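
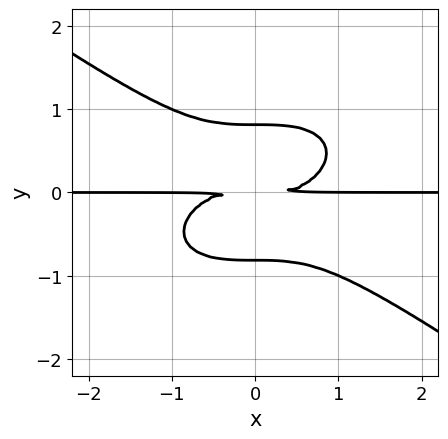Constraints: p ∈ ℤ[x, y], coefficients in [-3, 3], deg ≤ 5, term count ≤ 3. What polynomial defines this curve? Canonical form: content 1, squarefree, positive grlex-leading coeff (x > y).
1. Degree: no degree-3 curve has this shape, so deg p = 4.
2. Checking where it meets the axes: every point of the x-axis in the box is on the curve.
3. Putting this together gives p.

x^3*y + 3*y^4 - 2*y^2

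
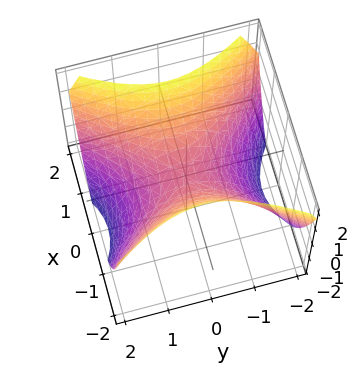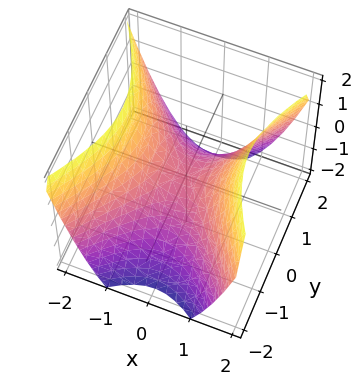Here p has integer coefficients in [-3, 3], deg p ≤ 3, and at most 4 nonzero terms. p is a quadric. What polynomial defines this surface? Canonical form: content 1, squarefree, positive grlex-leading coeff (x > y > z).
(a) The degree is 2 — a saddle surface; a quadric.
(b) Symmetries: mirror symmetry y ↦ −y ⇒ only even powers of y; mirror symmetry x ↦ −x ⇒ only even powers of x.
(c) From the axis intercepts and sections: it crosses the y-axis at the gridline y = 0; it meets the z-axis at z = 0 (among the integer gridlines); one x-axis crossing is at x = 0.
(d) Together with the visible shape, these determine p as stated.

3*x^2 - 2*y^2 - 3*z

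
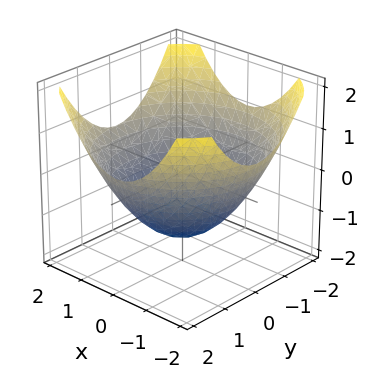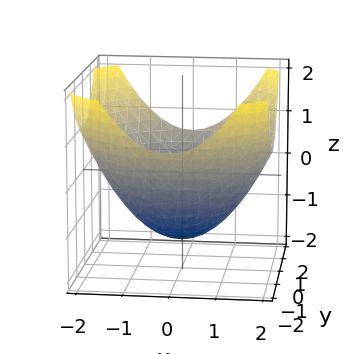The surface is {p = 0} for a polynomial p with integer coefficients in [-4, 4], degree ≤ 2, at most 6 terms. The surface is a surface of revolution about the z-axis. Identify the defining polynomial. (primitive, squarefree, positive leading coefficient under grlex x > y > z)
x^2 + y^2 - 2*z - 3

First, the degree is 2 — the shape is more complex than any degree-1 surface.
Then, symmetry: the surface is invariant under rotation about z: p = q(x² + y², z).
Next, observable constraints: a circular section at z = -1 has radius exactly 1.
Finally, putting this together gives p.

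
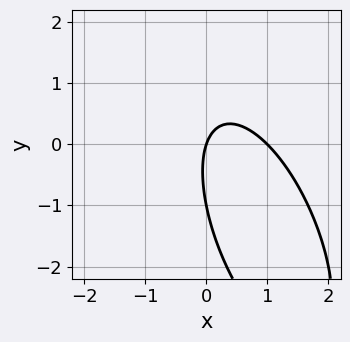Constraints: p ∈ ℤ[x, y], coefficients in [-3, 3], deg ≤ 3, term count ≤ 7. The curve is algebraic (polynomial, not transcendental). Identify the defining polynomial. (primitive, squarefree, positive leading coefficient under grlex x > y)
3*x^2 + 2*x*y + y^2 - 3*x + y

The degree is 2 — the shape is more complex than any degree-1 curve.
Reading off the gridlines: among the integer gridlines, it crosses the y-axis at y ∈ {-1, 0}; among the integer gridlines, it crosses the x-axis at x ∈ {0, 1}.
Putting this together gives p.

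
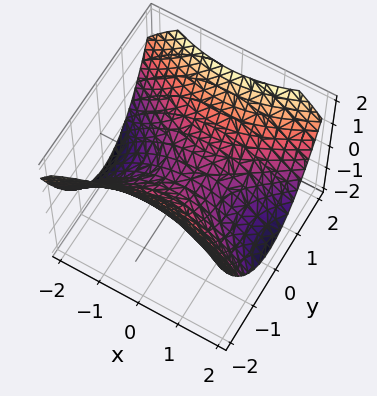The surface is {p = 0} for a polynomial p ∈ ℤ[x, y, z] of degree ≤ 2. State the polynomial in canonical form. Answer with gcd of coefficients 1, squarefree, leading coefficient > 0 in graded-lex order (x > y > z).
deg p = 2. A saddle surface; a quadric.
Symmetries: it's symmetric under x → −x, forcing even powers of x; the y ↦ −y reflection is a symmetry, so y appears only in even powers.
Checking where it meets the axes: it meets the z-axis at z = 0 (among the integer gridlines); one y-axis crossing is at y = 0.
The integer polynomial consistent with all of this is the stated p.

x^2 - 2*y^2 + 3*z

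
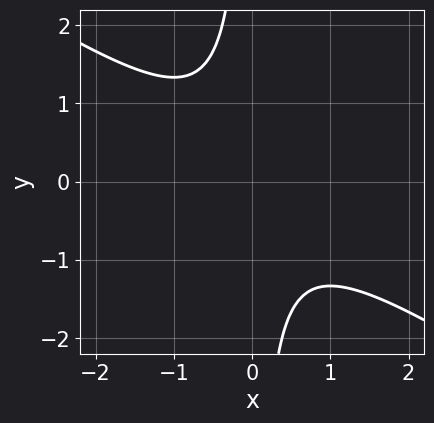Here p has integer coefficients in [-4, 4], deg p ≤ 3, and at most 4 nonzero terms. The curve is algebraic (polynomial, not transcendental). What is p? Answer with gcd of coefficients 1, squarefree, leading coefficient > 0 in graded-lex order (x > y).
2*x^2 + 3*x*y + 2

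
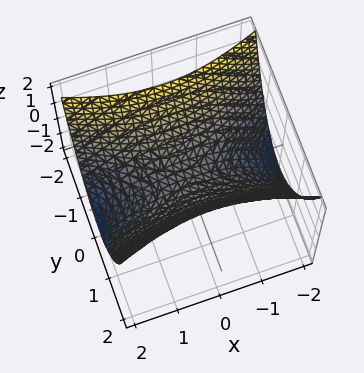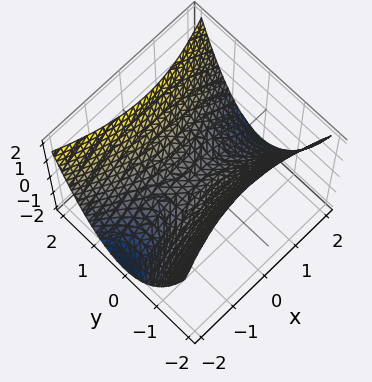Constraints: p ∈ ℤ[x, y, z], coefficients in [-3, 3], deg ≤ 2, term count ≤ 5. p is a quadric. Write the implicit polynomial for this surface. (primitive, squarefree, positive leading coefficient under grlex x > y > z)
Degree: a saddle surface; a quadric, so deg p = 2.
Symmetries: it's symmetric under y → −y, forcing even powers of y; the x ↦ −x reflection is a symmetry, so x appears only in even powers.
From the axis intercepts and sections: one y-axis crossing is at y = 0; it crosses the z-axis at the gridline z = 0.
Together with the visible shape, these determine p as stated.

x^2 - 3*y^2 + 3*z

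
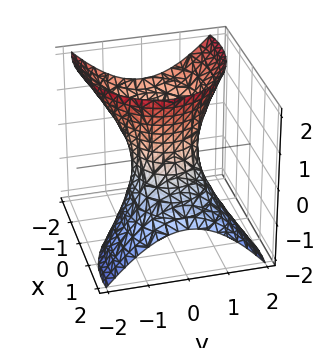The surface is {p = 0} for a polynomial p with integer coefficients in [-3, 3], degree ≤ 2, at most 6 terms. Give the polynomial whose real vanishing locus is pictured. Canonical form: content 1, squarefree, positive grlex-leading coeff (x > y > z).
First, degree: no degree-1 surface has this shape, so deg p = 2.
Next, from the axis intercepts and sections: the surface avoids every integer z-axis point in the box; among the integer gridlines, it crosses the x-axis at x ∈ {-1, 1}.
Finally, these observations pin down the coefficients.

2*x^2 + 3*x*z + 3*y^2 - z^2 - 2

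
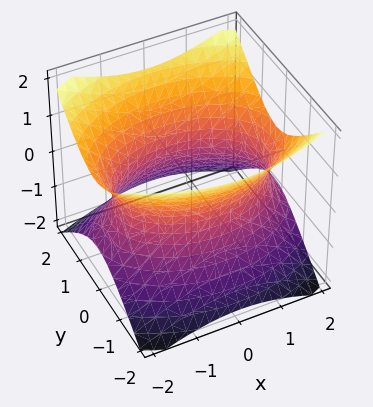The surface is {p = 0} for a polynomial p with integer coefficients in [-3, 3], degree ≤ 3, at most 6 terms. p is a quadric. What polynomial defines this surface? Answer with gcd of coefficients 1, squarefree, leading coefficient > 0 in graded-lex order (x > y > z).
x^2 + 2*y^2 - 2*z^2 - 3

(a) deg p = 2.
(b) Symmetries: it's symmetric under y → −y, forcing even powers of y; the x ↦ −x reflection is a symmetry, so x appears only in even powers; the z ↦ −z reflection is a symmetry, so z appears only in even powers.
(c) Observable constraints: it misses every integer gridline on the z-axis.
(d) Fitting integer coefficients to these (and the overall shape) gives p.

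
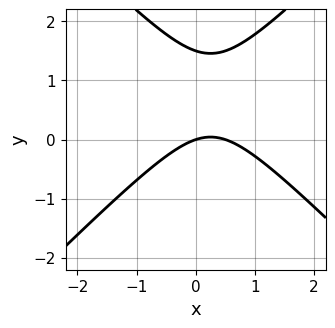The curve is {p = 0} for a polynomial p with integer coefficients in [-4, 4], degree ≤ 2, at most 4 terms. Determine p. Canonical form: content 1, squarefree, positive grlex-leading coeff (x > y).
2*x^2 - 2*y^2 - x + 3*y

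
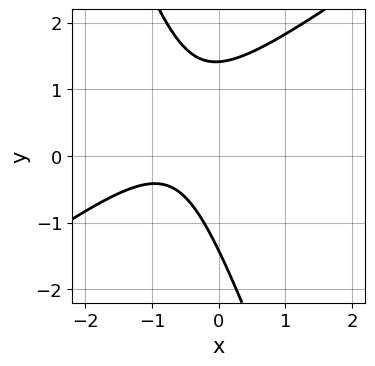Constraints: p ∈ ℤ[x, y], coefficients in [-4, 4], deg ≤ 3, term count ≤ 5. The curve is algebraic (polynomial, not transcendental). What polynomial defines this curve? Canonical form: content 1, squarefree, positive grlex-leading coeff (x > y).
(a) The degree is 2 — no degree-1 curve has this shape.
(b) Observable constraints: it misses every integer gridline on the x-axis.
(c) Putting this together gives p.

2*x^2 - 2*x*y - y^2 + 3*x + 2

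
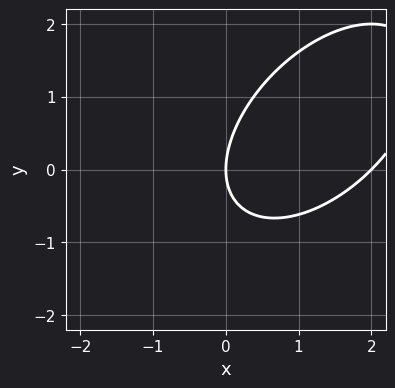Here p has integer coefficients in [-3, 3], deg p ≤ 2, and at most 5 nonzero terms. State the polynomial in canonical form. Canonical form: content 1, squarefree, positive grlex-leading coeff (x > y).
x^2 - x*y + y^2 - 2*x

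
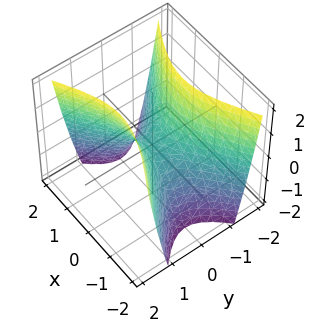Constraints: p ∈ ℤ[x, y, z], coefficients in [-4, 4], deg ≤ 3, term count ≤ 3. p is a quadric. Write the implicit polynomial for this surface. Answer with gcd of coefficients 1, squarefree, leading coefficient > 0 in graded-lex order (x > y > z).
deg p = 2. A saddle surface; a quadric.
Symmetries: the y ↦ −y reflection is a symmetry, so y appears only in even powers; the x ↦ −x reflection is a symmetry, so x appears only in even powers.
From the visible intercepts: it crosses the x-axis at the gridline x = 0; one y-axis crossing is at y = 0; it meets the z-axis at z = 0 (among the integer gridlines).
Together with the visible shape, these determine p as stated.

x^2 - 2*y^2 + z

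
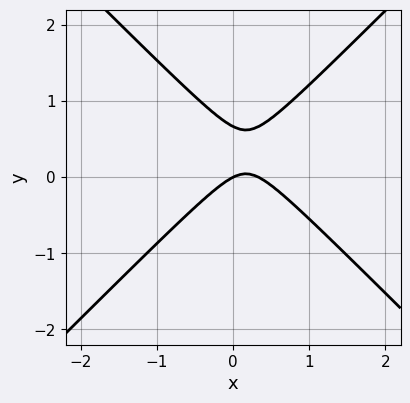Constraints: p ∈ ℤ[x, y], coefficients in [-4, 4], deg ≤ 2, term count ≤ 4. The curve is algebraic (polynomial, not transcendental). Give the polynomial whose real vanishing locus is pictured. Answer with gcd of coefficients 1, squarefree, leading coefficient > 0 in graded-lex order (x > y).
3*x^2 - 3*y^2 - x + 2*y

First, degree: the shape is more complex than any degree-1 curve, so deg p = 2.
Then, against the integer gridlines: it meets the y-axis at y = 0 (among the integer gridlines); it crosses the x-axis at the gridline x = 0.
Finally, solving for integer coefficients yields p as stated.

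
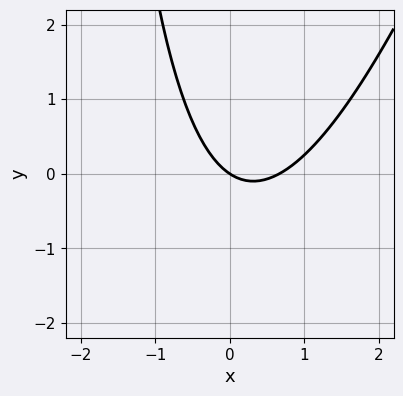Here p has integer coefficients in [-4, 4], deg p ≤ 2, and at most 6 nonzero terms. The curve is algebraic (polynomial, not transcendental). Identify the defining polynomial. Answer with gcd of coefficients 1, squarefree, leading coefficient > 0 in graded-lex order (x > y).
First, deg p = 2. The shape is more complex than any degree-1 curve.
Next, checking where it meets the axes: it crosses the y-axis at the gridline y = 0; one x-axis crossing is at x = 0.
Finally, matching integer coefficients to the picture gives p.

3*x^2 - x*y - 2*x - 3*y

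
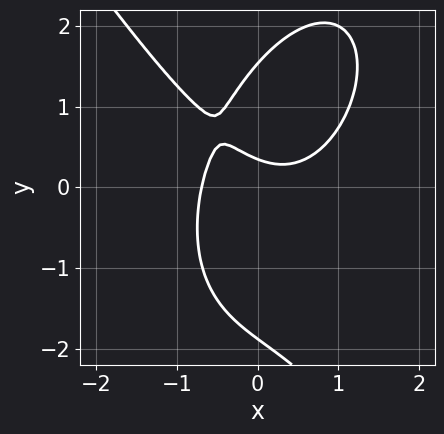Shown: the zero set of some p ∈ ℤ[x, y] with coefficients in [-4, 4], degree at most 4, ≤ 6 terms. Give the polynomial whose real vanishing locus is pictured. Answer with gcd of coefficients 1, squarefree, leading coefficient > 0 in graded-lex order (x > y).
(a) deg p = 3.
(b) The integer polynomial consistent with all of this is the stated p.

3*x^3 + y^3 - 3*x*y - 3*y + 1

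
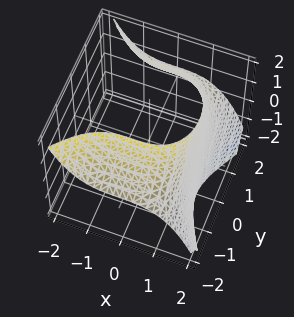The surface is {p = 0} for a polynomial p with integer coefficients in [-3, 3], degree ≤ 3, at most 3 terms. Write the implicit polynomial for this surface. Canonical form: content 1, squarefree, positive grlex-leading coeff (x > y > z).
deg p = 3.
Reading off the gridlines: the surface avoids every integer y-axis point in the box; the surface avoids every integer z-axis point in the box.
Assembling these constraints gives the stated polynomial.

x^3 + y^2*z - 3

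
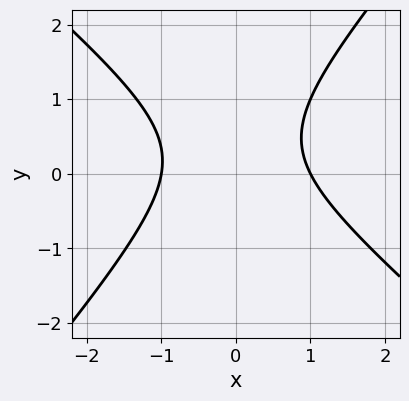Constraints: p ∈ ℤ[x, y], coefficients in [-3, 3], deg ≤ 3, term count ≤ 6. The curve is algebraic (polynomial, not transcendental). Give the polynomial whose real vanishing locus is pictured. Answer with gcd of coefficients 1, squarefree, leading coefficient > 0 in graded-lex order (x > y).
3*x^2 + x*y - 3*y^2 + 2*y - 3

1. deg p = 2. No degree-1 curve has this shape.
2. Observable constraints: among the integer gridlines, it crosses the x-axis at x ∈ {-1, 1}; it misses every integer gridline on the y-axis.
3. The integer polynomial consistent with all of this is the stated p.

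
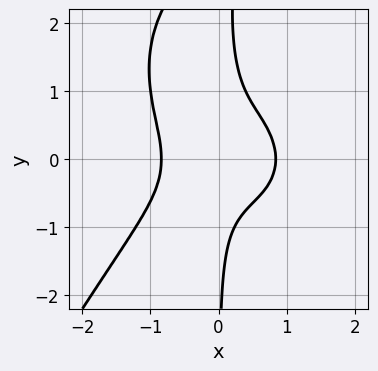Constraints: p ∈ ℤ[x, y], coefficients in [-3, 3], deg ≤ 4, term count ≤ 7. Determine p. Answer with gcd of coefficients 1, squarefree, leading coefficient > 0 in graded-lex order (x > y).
2*x^4 + x^2*y^2 - x*y^3 + 3*x*y^2 - 1

(a) Degree: the shape is more complex than any degree-3 curve, so deg p = 4.
(b) Against the integer gridlines: it misses every integer gridline on the y-axis.
(c) Assembling these constraints gives the stated polynomial.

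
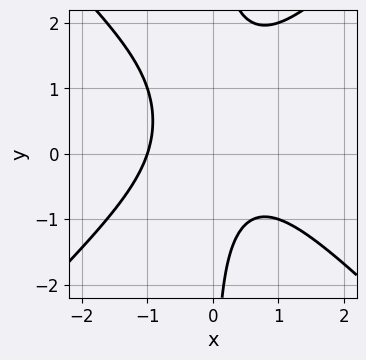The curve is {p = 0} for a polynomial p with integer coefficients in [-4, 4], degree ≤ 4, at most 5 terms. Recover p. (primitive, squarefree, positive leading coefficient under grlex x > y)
x^3 - x*y^2 + x*y + 1

1. deg p = 3.
2. Against the integer gridlines: no y-intercept at any integer in the box; it crosses the x-axis at the gridline x = -1.
3. Solving for integer coefficients yields p as stated.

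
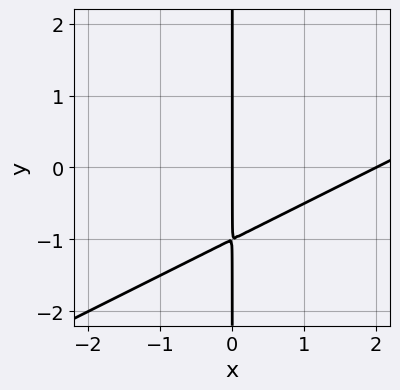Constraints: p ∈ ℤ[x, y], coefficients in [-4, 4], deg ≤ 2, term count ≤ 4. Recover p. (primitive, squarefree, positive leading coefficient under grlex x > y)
x^2 - 2*x*y - 2*x

(a) The degree is 2 — the shape is more complex than any degree-1 curve.
(b) Checking where it meets the axes: the visible y-axis segment lies entirely on the curve; the x-axis gridline crossings are at x ∈ {0, 2}.
(c) Solving for integer coefficients yields p as stated.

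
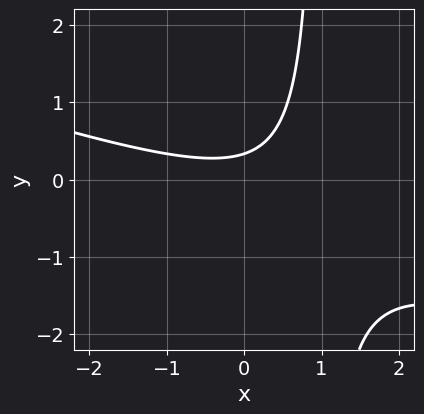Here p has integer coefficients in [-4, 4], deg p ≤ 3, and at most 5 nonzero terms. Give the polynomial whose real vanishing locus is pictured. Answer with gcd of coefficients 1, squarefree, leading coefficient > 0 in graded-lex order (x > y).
x^2 + 3*x*y - 3*y + 1

(a) The degree is 2 — the shape is more complex than any degree-1 curve.
(b) Against the integer gridlines: the curve avoids every integer x-axis point in the box.
(c) Matching integer coefficients to the picture gives p.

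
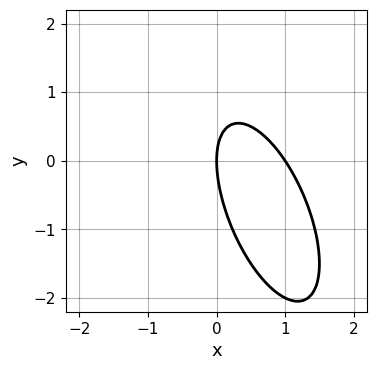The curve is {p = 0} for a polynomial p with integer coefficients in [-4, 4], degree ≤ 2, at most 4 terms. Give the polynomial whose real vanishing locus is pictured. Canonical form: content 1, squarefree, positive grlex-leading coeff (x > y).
3*x^2 + 2*x*y + y^2 - 3*x

deg p = 2. No degree-1 curve has this shape.
Observable constraints: it meets the y-axis at y = 0 (among the integer gridlines); the x-axis gridline crossings are at x ∈ {0, 1}.
These observations pin down the coefficients.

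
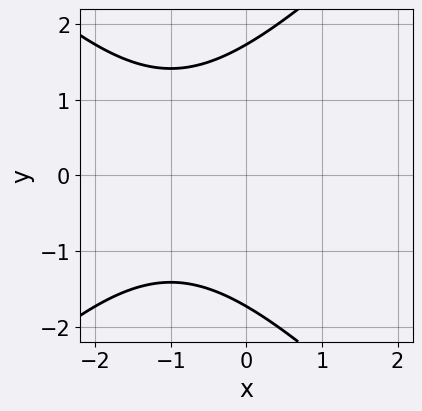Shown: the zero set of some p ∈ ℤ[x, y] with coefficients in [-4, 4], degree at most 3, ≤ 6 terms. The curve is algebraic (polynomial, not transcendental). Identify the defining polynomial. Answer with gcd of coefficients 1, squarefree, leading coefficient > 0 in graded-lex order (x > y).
x^2 - y^2 + 2*x + 3

First, degree: no degree-1 curve has this shape, so deg p = 2.
Next, symmetries: mirror symmetry y ↦ −y ⇒ only even powers of y.
Next, against the integer gridlines: the curve avoids every integer x-axis point in the box.
Finally, solving for integer coefficients yields p as stated.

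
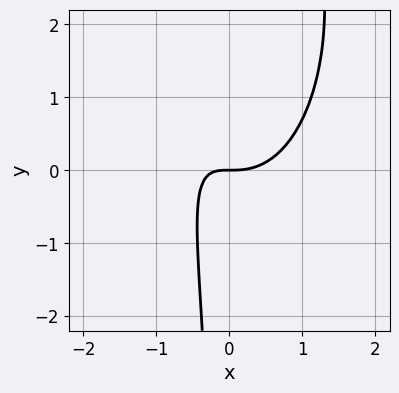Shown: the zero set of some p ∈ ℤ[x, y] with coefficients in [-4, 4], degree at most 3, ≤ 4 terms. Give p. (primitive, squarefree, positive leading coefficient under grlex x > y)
First, the degree is 3 — a generic line meets the curve in up to 3 points.
Next, against the integer gridlines: it meets the y-axis at y = 0 (among the integer gridlines); it meets the x-axis at x = 0 (among the integer gridlines).
Finally, solving for integer coefficients yields p as stated.

3*x^3 + x*y^2 - 3*x*y - 2*y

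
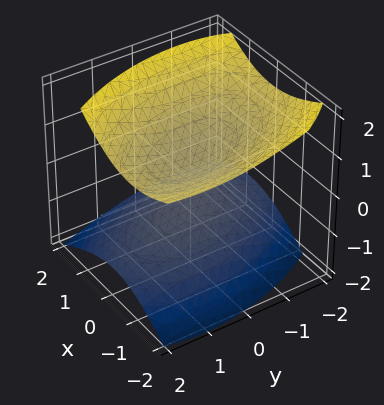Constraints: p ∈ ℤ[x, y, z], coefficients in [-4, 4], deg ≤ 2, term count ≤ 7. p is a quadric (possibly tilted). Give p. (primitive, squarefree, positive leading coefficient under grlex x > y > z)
1. There are 2 components. They look like related sheets of one shape, so recover p as a whole.
2. The degree is 2 — no degree-1 surface has this shape.
3. From the visible intercepts: it misses every integer gridline on the y-axis; it misses every integer gridline on the x-axis.
4. Putting this together gives p.

2*x^2 + x*y + x*z + y^2 - 3*z^2 + 2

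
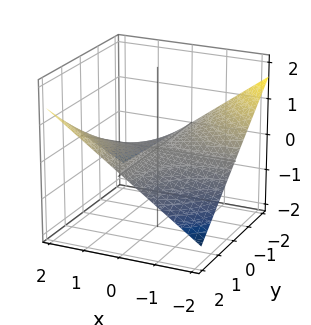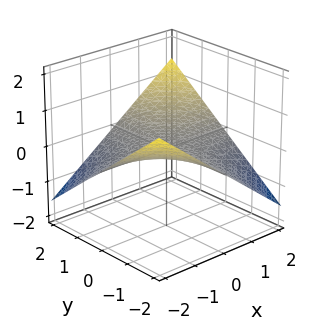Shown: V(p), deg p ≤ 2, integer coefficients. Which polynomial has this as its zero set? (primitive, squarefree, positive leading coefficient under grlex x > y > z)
x*y - 3*z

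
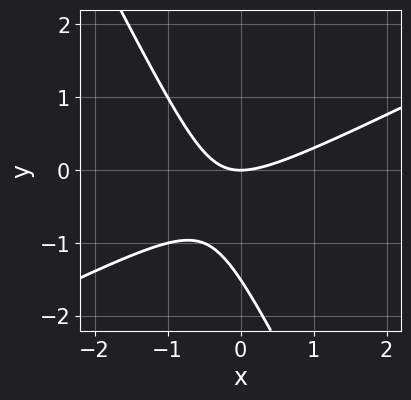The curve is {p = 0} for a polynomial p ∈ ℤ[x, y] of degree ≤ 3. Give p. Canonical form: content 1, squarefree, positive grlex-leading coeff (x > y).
2*x^2 - 3*x*y - 2*y^2 - 3*y

The degree is 2 — no degree-1 curve has this shape.
Observable constraints: one x-axis crossing is at x = 0; it meets the y-axis at y = 0 (among the integer gridlines).
The integer polynomial consistent with all of this is the stated p.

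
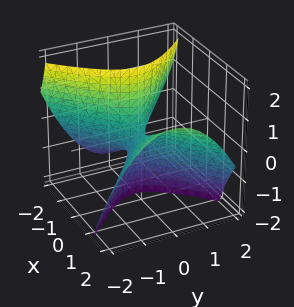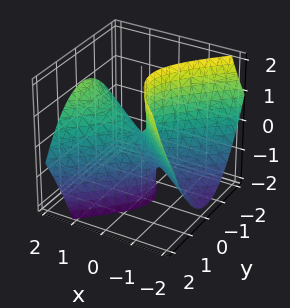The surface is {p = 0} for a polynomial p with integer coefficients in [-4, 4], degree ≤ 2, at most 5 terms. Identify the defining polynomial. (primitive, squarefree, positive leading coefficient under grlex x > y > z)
First, degree: no degree-1 surface has this shape, so deg p = 2.
Next, from the visible intercepts: one x-axis crossing is at x = 0; it crosses the z-axis at the gridline z = 0.
Finally, assembling these constraints gives the stated polynomial.

2*x^2 - 3*x*z - 3*y^2 - z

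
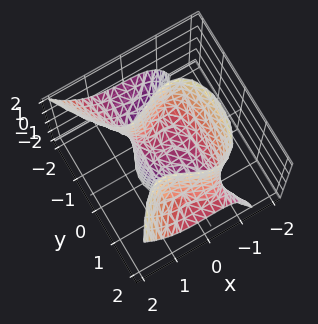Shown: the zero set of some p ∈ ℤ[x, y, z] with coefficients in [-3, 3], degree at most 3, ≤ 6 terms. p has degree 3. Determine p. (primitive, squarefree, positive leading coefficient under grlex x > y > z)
1. deg p = 3. The shape is more complex than any degree-2 surface.
2. Reading off the gridlines: one y-axis crossing is at y = 0; it meets the x-axis at x = 0 (among the integer gridlines); it crosses the z-axis at the gridline z = 0.
3. Fitting integer coefficients to these (and the overall shape) gives p.

3*x^3 - 2*y^2*z - 2*x*z + y + 2*z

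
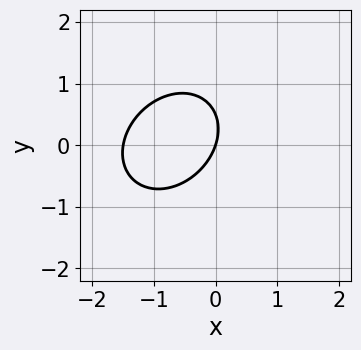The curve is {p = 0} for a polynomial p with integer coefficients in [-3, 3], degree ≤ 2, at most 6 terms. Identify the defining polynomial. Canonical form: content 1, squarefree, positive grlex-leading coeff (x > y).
2*x^2 - x*y + 2*y^2 + 3*x - y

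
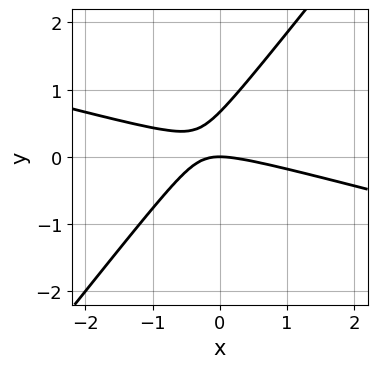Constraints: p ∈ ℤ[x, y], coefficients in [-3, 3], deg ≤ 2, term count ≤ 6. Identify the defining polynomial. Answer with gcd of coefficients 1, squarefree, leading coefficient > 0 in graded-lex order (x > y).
Degree: no degree-1 curve has this shape, so deg p = 2.
Observable constraints: it meets the y-axis at y = 0 (among the integer gridlines); one x-axis crossing is at x = 0.
These observations pin down the coefficients.

x^2 + 3*x*y - 3*y^2 + 2*y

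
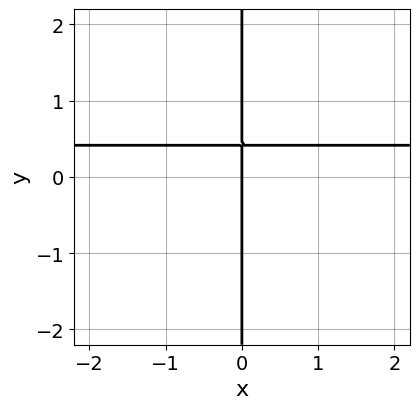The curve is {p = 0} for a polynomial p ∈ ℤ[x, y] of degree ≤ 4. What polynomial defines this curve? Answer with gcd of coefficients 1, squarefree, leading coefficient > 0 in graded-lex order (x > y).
x*y^2 + 2*x*y - x

deg p = 3.
Observable constraints: every point of the y-axis in the box is on the curve; one x-axis crossing is at x = 0.
These observations pin down the coefficients.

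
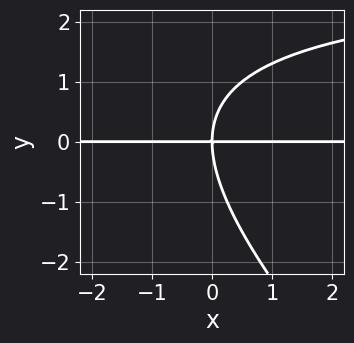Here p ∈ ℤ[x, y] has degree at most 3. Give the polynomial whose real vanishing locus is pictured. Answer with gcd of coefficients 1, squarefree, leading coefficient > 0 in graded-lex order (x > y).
x*y^2 + y^3 - 3*x*y

First, deg p = 3.
Then, observable constraints: it meets the y-axis at y = 0 (among the integer gridlines); every point of the x-axis in the box is on the curve.
Finally, the integer polynomial consistent with all of this is the stated p.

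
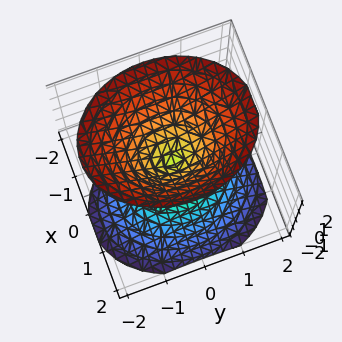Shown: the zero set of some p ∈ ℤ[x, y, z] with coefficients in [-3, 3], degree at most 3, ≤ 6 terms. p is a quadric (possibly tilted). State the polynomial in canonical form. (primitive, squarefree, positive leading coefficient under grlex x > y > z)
First, I count 2 distinct pieces. They look like related sheets of one shape, so recover p as a whole.
Then, deg p = 2. The shape is more complex than any degree-1 surface.
Then, checking where it meets the axes: it crosses the y-axis at the gridline y = 0; one x-axis crossing is at x = 0; it meets the z-axis at z = 0 (among the integer gridlines).
Finally, assembling these constraints gives the stated polynomial.

3*x^2 + x*z + 2*y^2 - 2*z^2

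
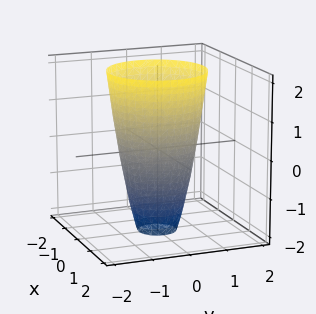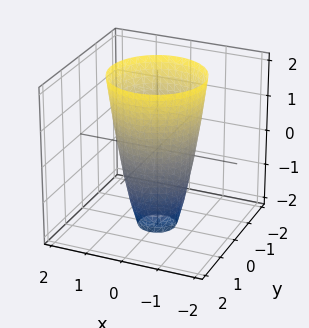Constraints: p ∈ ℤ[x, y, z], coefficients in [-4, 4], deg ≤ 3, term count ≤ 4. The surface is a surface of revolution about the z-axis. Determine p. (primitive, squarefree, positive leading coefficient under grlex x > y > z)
3*x^2 + 3*y^2 - z - 3

deg p = 2. No degree-1 surface has this shape.
Symmetry: the z-axis is an axis of rotation, so x and y enter only as x² + y².
From the axis intercepts and sections: among the integer gridlines, it crosses the y-axis at y ∈ {-1, 1}; a circular section at z = 1 has radius between 1 and 2; among the integer gridlines, it crosses the x-axis at x ∈ {-1, 1}; it misses every integer gridline on the z-axis.
Solving for integer coefficients yields p as stated.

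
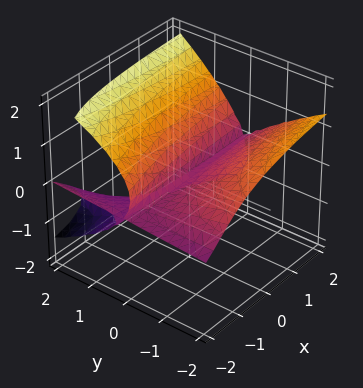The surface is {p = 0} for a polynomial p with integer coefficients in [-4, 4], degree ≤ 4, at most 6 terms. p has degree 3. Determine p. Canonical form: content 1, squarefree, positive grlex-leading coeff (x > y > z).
There are 2 components. Treating them together as one polynomial.
The degree is 3 — a generic line meets the surface in up to 3 points.
From the visible intercepts: it crosses the z-axis at the gridline z = 0; the visible x-axis segment lies entirely on the surface.
Matching integer coefficients to the picture gives p.

x*y^2 - x*z^2 - 2*z^3 + 2*y^2 + 3*y*z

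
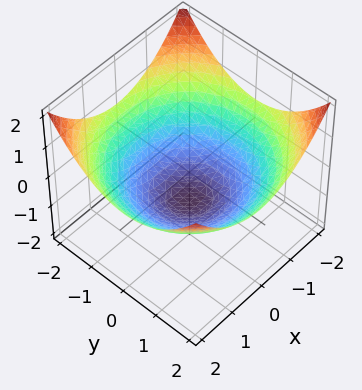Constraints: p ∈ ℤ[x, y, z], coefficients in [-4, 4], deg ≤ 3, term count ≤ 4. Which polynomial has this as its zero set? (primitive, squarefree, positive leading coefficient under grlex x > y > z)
(a) The degree is 2 — a generic line meets the surface in up to 2 points.
(b) Symmetries: every cross-section ⟂ z is a circle, so x, y appear only via x² + y².
(c) From the axis intercepts and sections: it crosses the z-axis at the gridline z = -1; a circular section at z = 0 has radius between 1 and 2.
(d) Matching integer coefficients to the picture gives p.

x^2 + y^2 - 3*z - 3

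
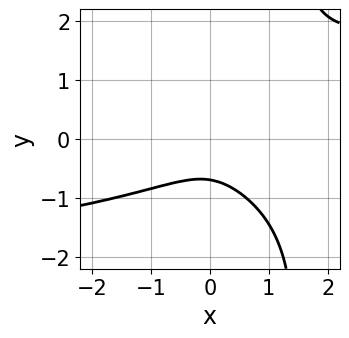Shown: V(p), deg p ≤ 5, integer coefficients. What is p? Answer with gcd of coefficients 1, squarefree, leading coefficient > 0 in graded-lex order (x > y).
Degree: no degree-3 curve has this shape, so deg p = 4.
From the axis intercepts and sections: it misses every integer gridline on the x-axis.
Together with the visible shape, these determine p as stated.

2*x*y^3 - 3*y^3 - 2*x^2 - 1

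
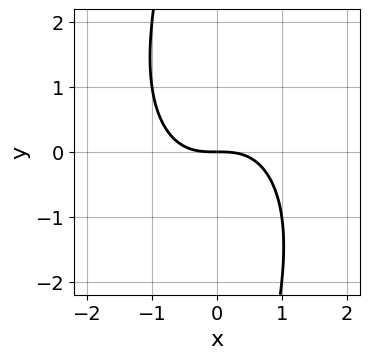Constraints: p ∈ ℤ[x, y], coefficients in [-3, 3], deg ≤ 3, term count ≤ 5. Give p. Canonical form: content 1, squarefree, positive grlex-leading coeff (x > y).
2*x^3 + x*y^2 + 3*y

First, deg p = 3. A generic line meets the curve in up to 3 points.
Then, from the visible intercepts: one x-axis crossing is at x = 0; one y-axis crossing is at y = 0.
Finally, matching integer coefficients to the picture gives p.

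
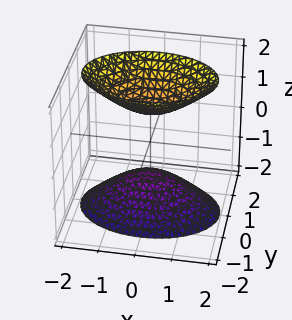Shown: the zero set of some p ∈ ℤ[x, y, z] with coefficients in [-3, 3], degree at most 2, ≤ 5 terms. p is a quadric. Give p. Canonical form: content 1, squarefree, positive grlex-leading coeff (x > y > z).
First, I count 2 distinct pieces. Treating them together as one polynomial.
Next, deg p = 2. Two sheets facing apart; a quadric.
Next, symmetries: it's symmetric under x → −x, forcing even powers of x; it's symmetric under y → −y, forcing even powers of y; the z ↦ −z reflection is a symmetry, so z appears only in even powers.
Then, against the integer gridlines: no y-intercept at any integer in the box; no x-intercept at any integer in the box.
Finally, assembling these constraints gives the stated polynomial. Check: (0, 0, 1) on the z-axis lies on the surface, and p(0, 0, 1) = 0. ✓

x^2 + 2*y^2 - z^2 + 1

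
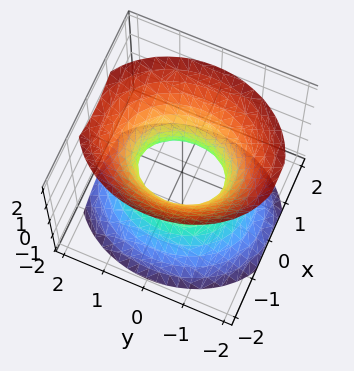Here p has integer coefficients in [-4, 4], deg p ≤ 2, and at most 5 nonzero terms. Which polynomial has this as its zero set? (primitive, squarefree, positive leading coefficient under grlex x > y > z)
3*x^2 + 2*y^2 - 2*z^2 - 2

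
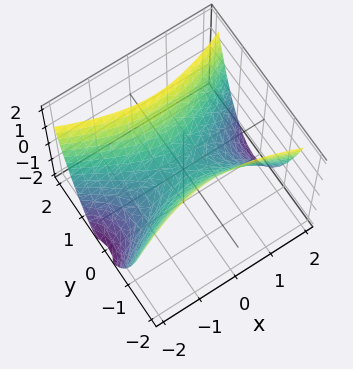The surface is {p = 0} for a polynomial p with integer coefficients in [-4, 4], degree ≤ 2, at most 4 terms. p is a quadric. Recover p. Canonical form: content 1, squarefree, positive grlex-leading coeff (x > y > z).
x^2 - 3*y^2 + 2*z

1. Degree: a saddle surface; a quadric, so deg p = 2.
2. Symmetries: the y ↦ −y reflection is a symmetry, so y appears only in even powers; it's symmetric under x → −x, forcing even powers of x.
3. Against the integer gridlines: one y-axis crossing is at y = 0; it meets the z-axis at z = 0 (among the integer gridlines); one x-axis crossing is at x = 0.
4. Fitting integer coefficients to these (and the overall shape) gives p.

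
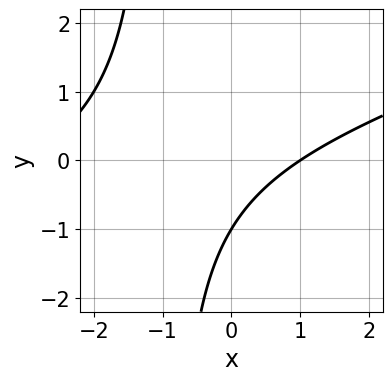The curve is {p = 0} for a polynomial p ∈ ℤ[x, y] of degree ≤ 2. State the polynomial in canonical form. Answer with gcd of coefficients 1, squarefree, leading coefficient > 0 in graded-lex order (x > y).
x^2 - 3*x*y + 2*x - 3*y - 3

Degree: the shape is more complex than any degree-1 curve, so deg p = 2.
Observable constraints: it meets the y-axis at y = -1 (among the integer gridlines); one x-axis crossing is at x = 1.
Matching integer coefficients to the picture gives p.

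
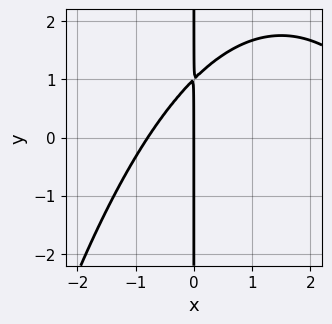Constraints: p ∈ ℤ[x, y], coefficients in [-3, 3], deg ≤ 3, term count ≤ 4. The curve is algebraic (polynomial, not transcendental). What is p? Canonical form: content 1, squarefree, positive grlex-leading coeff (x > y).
x^3 - 3*x^2 + 3*x*y - 3*x

First, degree: no degree-2 curve has this shape, so deg p = 3.
Then, observable constraints: it meets the x-axis at x = 0 (among the integer gridlines); the visible y-axis segment lies entirely on the curve.
Finally, matching integer coefficients to the picture gives p.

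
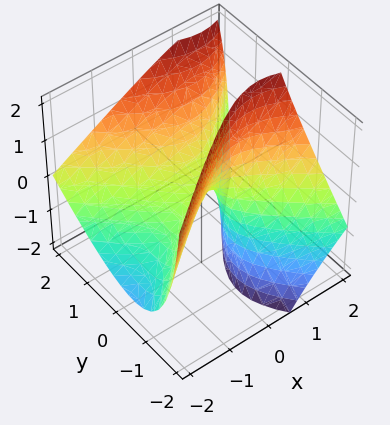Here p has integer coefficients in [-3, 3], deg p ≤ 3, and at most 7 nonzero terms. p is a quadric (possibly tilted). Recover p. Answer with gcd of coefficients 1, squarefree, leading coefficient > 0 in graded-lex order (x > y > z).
Degree: a generic line meets the surface in up to 2 points, so deg p = 2.
From the axis intercepts and sections: it crosses the x-axis at the gridline x = 0; it crosses the y-axis at the gridline y = 0.
Matching integer coefficients to the picture gives p.

2*x^2 - 3*x*z - 3*y^2 + 3*y*z + 2*z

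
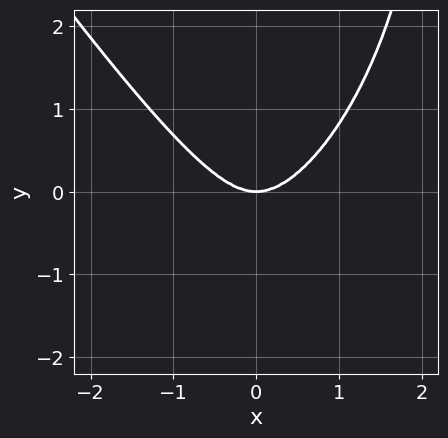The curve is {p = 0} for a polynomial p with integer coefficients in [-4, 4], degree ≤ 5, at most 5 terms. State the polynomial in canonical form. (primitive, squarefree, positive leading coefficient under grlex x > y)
3*x^4 + x*y^3 - 3*x^2*y - 2*y^3

First, deg p = 4. No degree-3 curve has this shape.
Then, from the axis intercepts and sections: it crosses the y-axis at the gridline y = 0; it crosses the x-axis at the gridline x = 0.
Finally, solving for integer coefficients yields p as stated.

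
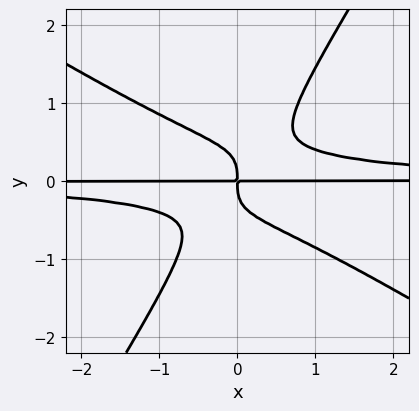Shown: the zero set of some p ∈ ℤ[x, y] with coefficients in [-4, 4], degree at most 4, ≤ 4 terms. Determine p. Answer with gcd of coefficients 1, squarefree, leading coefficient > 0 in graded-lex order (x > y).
2*x^2*y^2 + 2*x*y^3 - 2*y^4 - x*y

First, degree: a generic line meets the curve in up to 4 points, so deg p = 4.
Then, observable constraints: the visible x-axis segment lies entirely on the curve.
Finally, fitting integer coefficients to these (and the overall shape) gives p.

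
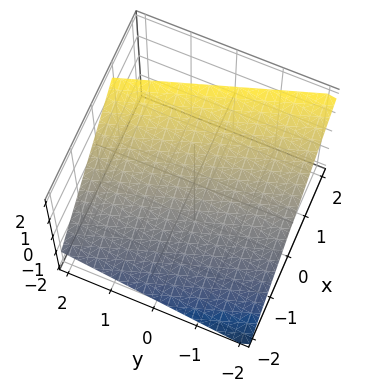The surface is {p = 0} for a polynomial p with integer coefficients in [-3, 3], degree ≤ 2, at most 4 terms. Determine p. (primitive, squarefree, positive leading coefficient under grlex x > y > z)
3*x + y - 3*z + 2

The degree is 1 — the surface is flat (a plane).
Reading off the gridlines: it meets the y-axis at y = -2 (among the integer gridlines).
These observations pin down the coefficients.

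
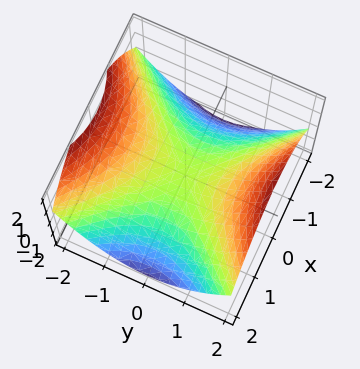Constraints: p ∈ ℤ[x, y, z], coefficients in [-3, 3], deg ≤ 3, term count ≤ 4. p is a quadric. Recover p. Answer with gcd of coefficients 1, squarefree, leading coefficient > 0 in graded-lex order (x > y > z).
x^2 - y^2 + 2*z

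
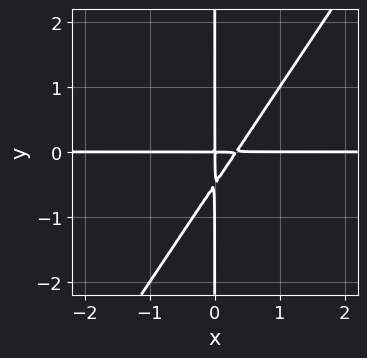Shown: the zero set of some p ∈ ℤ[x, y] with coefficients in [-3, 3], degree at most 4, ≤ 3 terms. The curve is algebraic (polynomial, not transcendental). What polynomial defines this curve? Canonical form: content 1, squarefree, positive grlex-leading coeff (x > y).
deg p = 3.
From the visible intercepts: every point of the x-axis in the box is on the curve; the visible y-axis segment lies entirely on the curve.
Together with the visible shape, these determine p as stated.

3*x^2*y - 2*x*y^2 - x*y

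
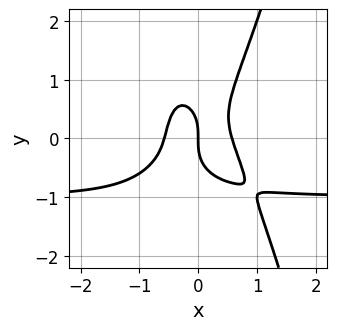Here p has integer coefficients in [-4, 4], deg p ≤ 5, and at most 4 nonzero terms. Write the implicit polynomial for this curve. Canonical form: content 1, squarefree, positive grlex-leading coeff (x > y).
3*x^3*y + 3*x^3 - y^3 - x

(a) The degree is 4 — a generic line meets the curve in up to 4 points.
(b) From the visible intercepts: one y-axis crossing is at y = 0; it meets the x-axis at x = 0 (among the integer gridlines).
(c) The integer polynomial consistent with all of this is the stated p.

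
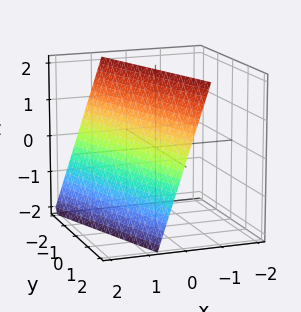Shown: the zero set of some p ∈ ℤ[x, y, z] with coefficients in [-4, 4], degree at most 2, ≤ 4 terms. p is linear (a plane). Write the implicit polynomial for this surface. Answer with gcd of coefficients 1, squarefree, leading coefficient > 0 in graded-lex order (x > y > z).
3*x + y + z - 2

Degree: the surface is flat (a plane), so deg p = 1.
From the axis intercepts and sections: it crosses the y-axis at the gridline y = 2; it crosses the z-axis at the gridline z = 2.
Solving for integer coefficients yields p as stated.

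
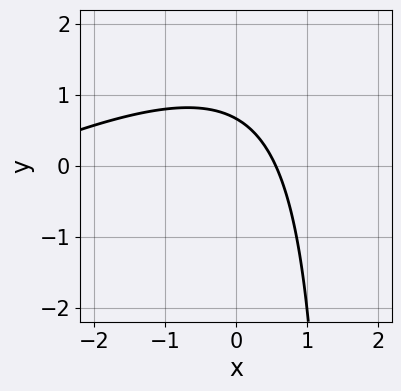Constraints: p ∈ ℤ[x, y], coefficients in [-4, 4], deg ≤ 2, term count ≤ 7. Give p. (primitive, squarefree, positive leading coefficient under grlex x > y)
(a) The degree is 2 — a generic line meets the curve in up to 2 points.
(b) Putting this together gives p.

x^2 - 2*x*y + 3*x + 3*y - 2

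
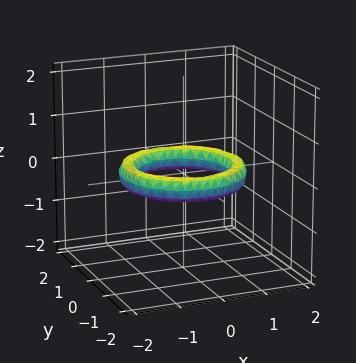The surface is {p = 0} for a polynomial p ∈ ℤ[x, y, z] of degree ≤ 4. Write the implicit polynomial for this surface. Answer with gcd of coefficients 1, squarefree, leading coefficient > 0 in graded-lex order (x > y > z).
x^4 + 2*x^2*y^2 + y^4 - 3*x^2 - 3*y^2 + 3*z^2 + 2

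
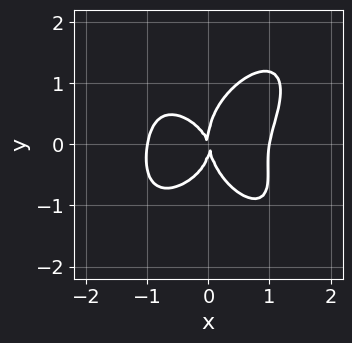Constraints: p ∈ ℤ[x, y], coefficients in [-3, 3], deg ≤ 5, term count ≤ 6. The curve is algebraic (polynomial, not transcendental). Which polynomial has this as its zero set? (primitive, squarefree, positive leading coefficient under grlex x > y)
(a) deg p = 4. The shape is more complex than any degree-3 curve.
(b) From the visible intercepts: it meets the y-axis at y = 0 (among the integer gridlines); among the integer gridlines, it crosses the x-axis at x ∈ {-1, 0, 1}.
(c) The integer polynomial consistent with all of this is the stated p.

3*x^4 + 2*y^4 - 2*x*y^2 - 3*x^2 - x*y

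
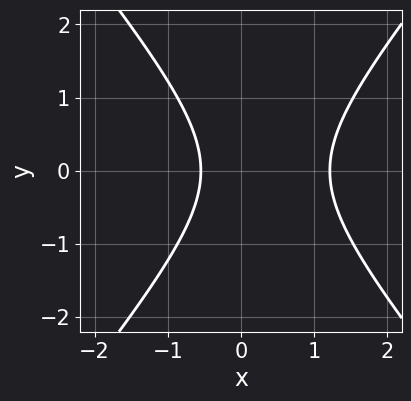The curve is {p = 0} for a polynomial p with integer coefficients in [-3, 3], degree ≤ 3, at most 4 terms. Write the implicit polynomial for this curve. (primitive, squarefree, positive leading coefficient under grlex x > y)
1. The degree is 2 — the shape is more complex than any degree-1 curve.
2. Symmetries: it's symmetric under y → −y, forcing even powers of y.
3. Against the integer gridlines: the curve avoids every integer y-axis point in the box.
4. Fitting integer coefficients to these (and the overall shape) gives p.

3*x^2 - 2*y^2 - 2*x - 2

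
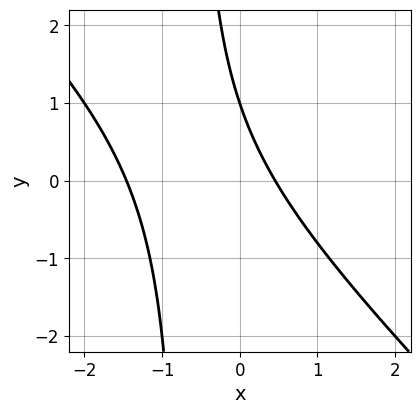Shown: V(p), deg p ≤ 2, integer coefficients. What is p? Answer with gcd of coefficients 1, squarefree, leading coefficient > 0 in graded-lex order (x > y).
First, deg p = 2.
Then, from the axis intercepts and sections: it meets the y-axis at y = 1 (among the integer gridlines).
Finally, assembling these constraints gives the stated polynomial.

3*x^2 + 3*x*y + 3*x + 2*y - 2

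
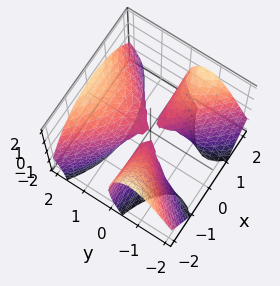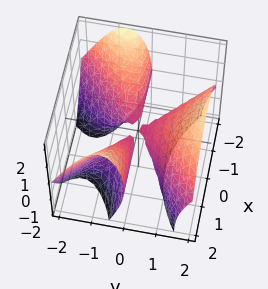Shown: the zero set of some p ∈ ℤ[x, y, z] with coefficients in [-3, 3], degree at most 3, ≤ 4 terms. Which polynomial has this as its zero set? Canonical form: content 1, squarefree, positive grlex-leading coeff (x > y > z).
There are 3 components. They look like related sheets of one shape, so recover p as a whole.
Degree: a generic line meets the surface in up to 3 points, so deg p = 3.
Observable constraints: it meets the z-axis at z = 0 (among the integer gridlines); every point of the x-axis in the box is on the surface.
The integer polynomial consistent with all of this is the stated p.

2*x^2*y - 2*y^3 + 2*y^2*z + z^2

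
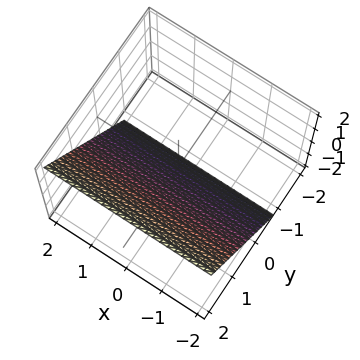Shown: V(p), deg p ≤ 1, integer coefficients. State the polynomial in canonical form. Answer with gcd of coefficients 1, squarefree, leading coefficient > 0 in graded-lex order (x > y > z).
First, the degree is 1 — every cross-section is a straight line — this is a plane.
Then, observable constraints: one z-axis crossing is at z = -1; no x-intercept at any integer in the box.
Finally, together with the visible shape, these determine p as stated.

3*y - 2*z - 2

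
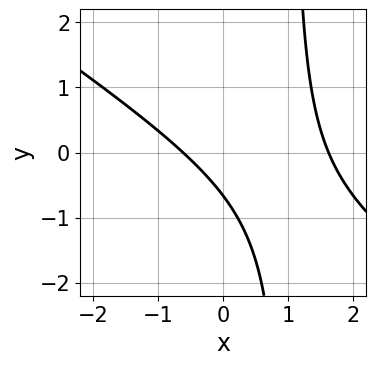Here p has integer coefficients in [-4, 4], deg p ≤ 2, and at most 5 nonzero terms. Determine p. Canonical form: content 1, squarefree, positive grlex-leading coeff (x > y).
The degree is 2 — no degree-1 curve has this shape.
Putting this together gives p.

2*x^2 + 3*x*y - 2*x - 3*y - 2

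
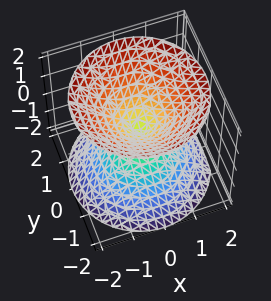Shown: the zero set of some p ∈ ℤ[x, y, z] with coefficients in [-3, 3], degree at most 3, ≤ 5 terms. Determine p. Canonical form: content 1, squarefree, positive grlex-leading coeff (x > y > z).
x^2 + y^2 - z^2

1. There are 2 components.
2. The degree is 2 — a double cone through the origin; a quadric.
3. Symmetry: every cross-section ⟂ z is a circle, so x, y appear only via x² + y²; mirror symmetry z ↦ −z ⇒ only even powers of z.
4. Observable constraints: it crosses the x-axis at the gridline x = 0; a circular section at z = 1 has radius exactly 1; one z-axis crossing is at z = 0; it meets the y-axis at y = 0 (among the integer gridlines).
5. Together with the visible shape, these determine p as stated.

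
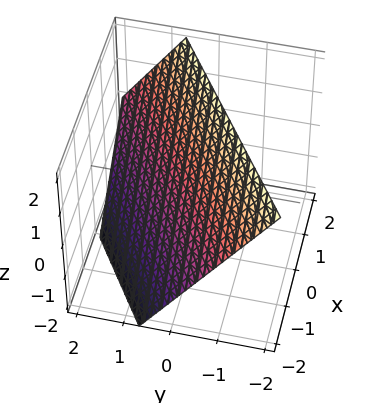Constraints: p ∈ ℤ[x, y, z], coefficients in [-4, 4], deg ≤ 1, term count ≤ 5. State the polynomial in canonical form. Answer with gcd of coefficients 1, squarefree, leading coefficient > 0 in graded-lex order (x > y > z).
1. deg p = 1.
2. Observable constraints: it meets the z-axis at z = 1 (among the integer gridlines); one x-axis crossing is at x = -1.
3. Solving for integer coefficients yields p as stated.

2*x - 3*y - 2*z + 2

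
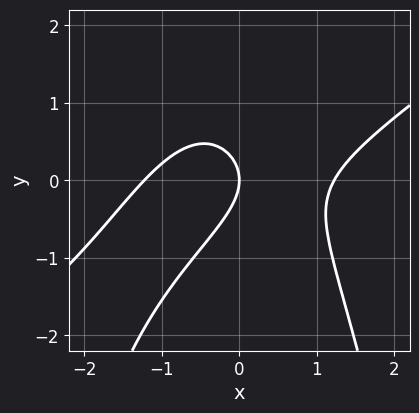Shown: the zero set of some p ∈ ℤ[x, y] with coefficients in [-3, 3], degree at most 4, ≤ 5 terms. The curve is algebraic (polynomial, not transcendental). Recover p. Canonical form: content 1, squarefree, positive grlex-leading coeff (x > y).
2*x^3 - 3*x^2*y + x*y - 3*y^2 - 3*x

1. Degree: no degree-2 curve has this shape, so deg p = 3.
2. Checking where it meets the axes: it crosses the y-axis at the gridline y = 0; it meets the x-axis at x = 0 (among the integer gridlines).
3. Putting this together gives p.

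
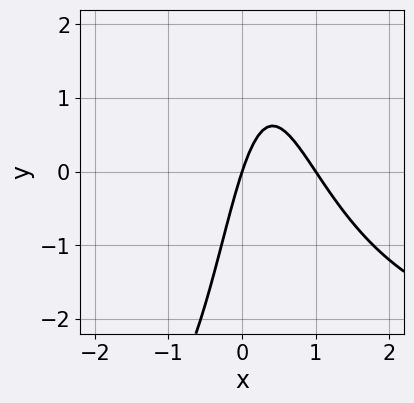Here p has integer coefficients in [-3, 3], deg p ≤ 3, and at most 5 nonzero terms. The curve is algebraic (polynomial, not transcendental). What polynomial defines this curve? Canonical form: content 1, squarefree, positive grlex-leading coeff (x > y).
x^2*y + 3*x^2 - 3*x + y

Degree: no degree-2 curve has this shape, so deg p = 3.
From the visible intercepts: the x-axis gridline crossings are at x ∈ {0, 1}; one y-axis crossing is at y = 0.
The integer polynomial consistent with all of this is the stated p.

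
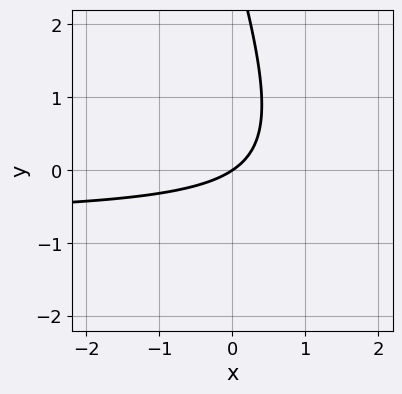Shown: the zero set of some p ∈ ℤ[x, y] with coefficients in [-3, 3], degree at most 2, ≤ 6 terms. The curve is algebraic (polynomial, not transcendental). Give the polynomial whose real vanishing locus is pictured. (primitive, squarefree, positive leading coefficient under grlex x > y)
3*x*y + y^2 + 2*x - 3*y

First, degree: a generic line meets the curve in up to 2 points, so deg p = 2.
Next, observable constraints: one x-axis crossing is at x = 0; one y-axis crossing is at y = 0.
Finally, matching integer coefficients to the picture gives p.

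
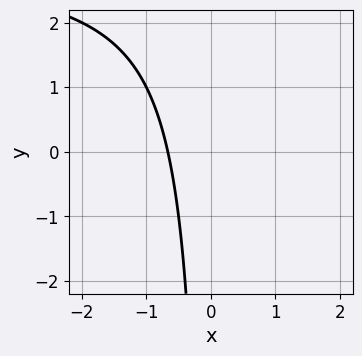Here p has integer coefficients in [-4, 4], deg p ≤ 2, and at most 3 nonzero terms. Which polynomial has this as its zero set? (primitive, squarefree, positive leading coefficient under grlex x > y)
(a) Degree: the shape is more complex than any degree-1 curve, so deg p = 2.
(b) From the axis intercepts and sections: no y-intercept at any integer in the box.
(c) These observations pin down the coefficients.

x*y - 3*x - 2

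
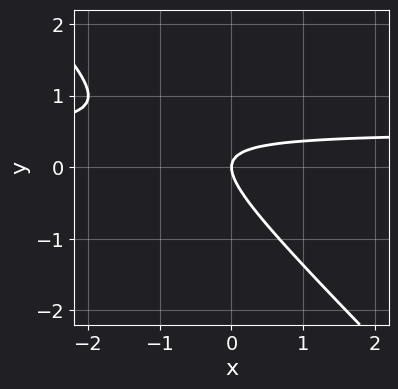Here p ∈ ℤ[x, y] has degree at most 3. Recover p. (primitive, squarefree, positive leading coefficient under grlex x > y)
1. Degree: a generic line meets the curve in up to 2 points, so deg p = 2.
2. Checking where it meets the axes: it crosses the y-axis at the gridline y = 0; it meets the x-axis at x = 0 (among the integer gridlines).
3. Fitting integer coefficients to these (and the overall shape) gives p.

2*x*y + 2*y^2 - x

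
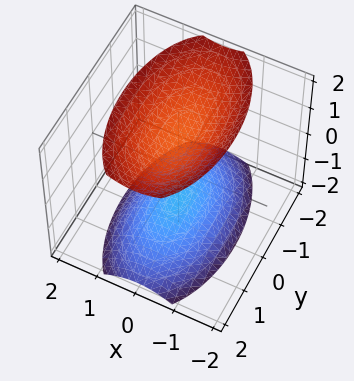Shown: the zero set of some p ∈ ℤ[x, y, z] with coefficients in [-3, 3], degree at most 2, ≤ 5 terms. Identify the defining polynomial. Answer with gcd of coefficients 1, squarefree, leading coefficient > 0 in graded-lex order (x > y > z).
3*x^2 + y^2 - 2*z^2 + 3

1. The picture has 2 separate pieces. They look like related sheets of one shape, so recover p as a whole.
2. deg p = 2. Two sheets facing apart; a quadric.
3. Symmetries: it's symmetric under z → −z, forcing even powers of z; it's symmetric under y → −y, forcing even powers of y; it's symmetric under x → −x, forcing even powers of x.
4. Against the integer gridlines: the surface avoids every integer x-axis point in the box; no y-intercept at any integer in the box.
5. Putting this together gives p.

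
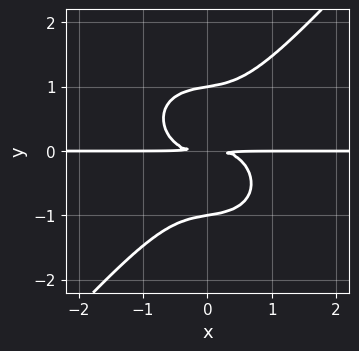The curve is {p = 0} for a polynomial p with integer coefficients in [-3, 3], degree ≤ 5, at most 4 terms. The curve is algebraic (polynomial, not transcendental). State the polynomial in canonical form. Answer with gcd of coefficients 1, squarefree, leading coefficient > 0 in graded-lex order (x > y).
3*x^3*y + x*y^3 - 3*y^4 + 3*y^2

(a) deg p = 4.
(b) Against the integer gridlines: the visible x-axis segment lies entirely on the curve; the y-axis gridline crossings are at y ∈ {-1, 1}.
(c) Matching integer coefficients to the picture gives p.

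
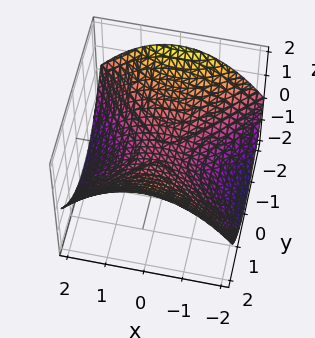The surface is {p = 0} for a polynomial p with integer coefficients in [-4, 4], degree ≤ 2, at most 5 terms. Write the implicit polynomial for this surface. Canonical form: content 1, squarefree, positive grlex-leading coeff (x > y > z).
x^2 - y^2 + 3*z

(a) Degree: a hyperbolic paraboloid; a quadric, so deg p = 2.
(b) Symmetries: the y ↦ −y reflection is a symmetry, so y appears only in even powers; it's symmetric under x → −x, forcing even powers of x.
(c) From the axis intercepts and sections: it meets the z-axis at z = 0 (among the integer gridlines); it crosses the y-axis at the gridline y = 0; it meets the x-axis at x = 0 (among the integer gridlines).
(d) Fitting integer coefficients to these (and the overall shape) gives p.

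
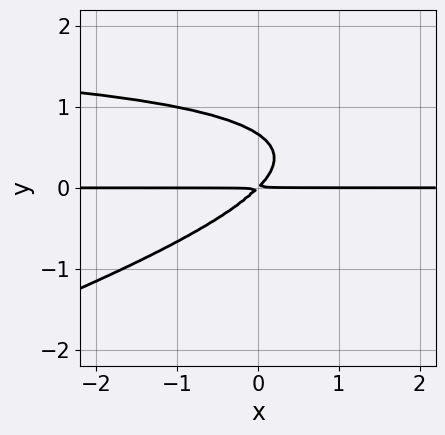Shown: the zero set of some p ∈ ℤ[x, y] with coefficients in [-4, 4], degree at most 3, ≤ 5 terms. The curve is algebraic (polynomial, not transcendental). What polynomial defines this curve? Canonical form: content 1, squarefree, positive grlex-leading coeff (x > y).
First, the degree is 3 — no degree-2 curve has this shape.
Next, reading off the gridlines: the visible x-axis segment lies entirely on the curve.
Finally, assembling these constraints gives the stated polynomial.

x*y^2 - 3*y^3 - 2*x*y + 2*y^2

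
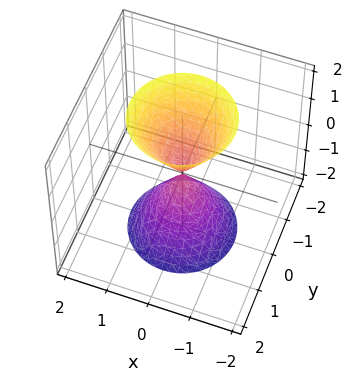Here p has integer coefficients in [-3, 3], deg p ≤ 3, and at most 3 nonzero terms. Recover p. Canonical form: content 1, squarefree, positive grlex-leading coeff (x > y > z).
3*x^2 + 3*y^2 - z^2

The picture has 2 separate pieces. They look like related sheets of one shape, so recover p as a whole.
Degree: a double cone through the origin; a quadric, so deg p = 2.
Symmetries: rotational symmetry about the z-axis ⇒ p depends on x, y only through x² + y²; it's symmetric under z → −z, forcing even powers of z.
Observable constraints: one z-axis crossing is at z = 0; a circular section at z = 1 has radius between 0 and 1.
The integer polynomial consistent with all of this is the stated p.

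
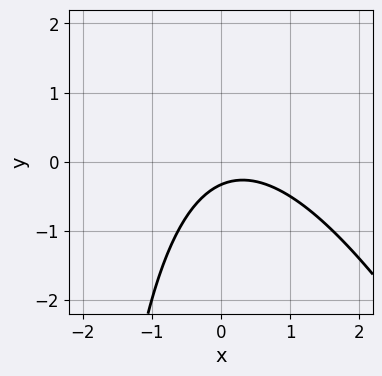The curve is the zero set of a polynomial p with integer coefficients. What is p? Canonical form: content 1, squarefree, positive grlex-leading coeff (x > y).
1. The degree is 2 — no degree-1 curve has this shape.
2. From the axis intercepts and sections: no x-intercept at any integer in the box.
3. Fitting integer coefficients to these (and the overall shape) gives p.

2*x^2 + x*y - x + 3*y + 1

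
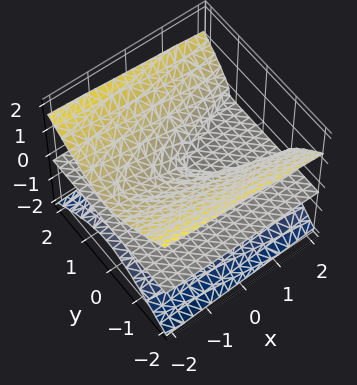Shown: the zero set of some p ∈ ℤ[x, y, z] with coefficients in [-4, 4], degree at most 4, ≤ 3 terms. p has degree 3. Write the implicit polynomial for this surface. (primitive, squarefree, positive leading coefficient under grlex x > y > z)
(a) I count 2 distinct pieces. They look like related sheets of one shape, so recover p as a whole.
(b) Degree: a generic line meets the surface in up to 3 points, so deg p = 3.
(c) Observable constraints: the visible y-axis segment lies entirely on the surface; one z-axis crossing is at z = 0; the visible x-axis segment lies entirely on the surface.
(d) Assembling these constraints gives the stated polynomial.

2*y^2*z - 3*z^3 - x*z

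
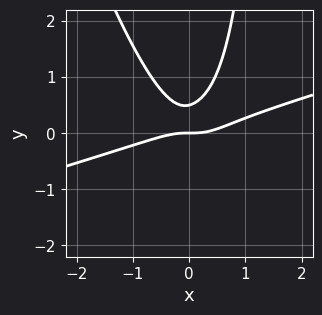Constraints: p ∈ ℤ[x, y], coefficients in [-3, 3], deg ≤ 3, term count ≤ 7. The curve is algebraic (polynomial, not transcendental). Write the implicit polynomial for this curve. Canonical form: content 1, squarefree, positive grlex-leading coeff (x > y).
x^3 - 3*x^2*y - x*y^2 + 2*y^2 - y

Degree: no degree-2 curve has this shape, so deg p = 3.
Observable constraints: it crosses the y-axis at the gridline y = 0; it meets the x-axis at x = 0 (among the integer gridlines).
Assembling these constraints gives the stated polynomial.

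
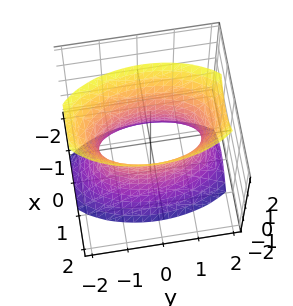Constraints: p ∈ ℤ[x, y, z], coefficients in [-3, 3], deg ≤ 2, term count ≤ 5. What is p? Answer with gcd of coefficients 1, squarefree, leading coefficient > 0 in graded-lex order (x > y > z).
deg p = 2.
Symmetries: the z ↦ −z reflection is a symmetry, so z appears only in even powers; the x ↦ −x reflection is a symmetry, so x appears only in even powers; the y ↦ −y reflection is a symmetry, so y appears only in even powers.
From the visible intercepts: no z-intercept at any integer in the box.
Together with the visible shape, these determine p as stated.

3*x^2 + y^2 - z^2 - 2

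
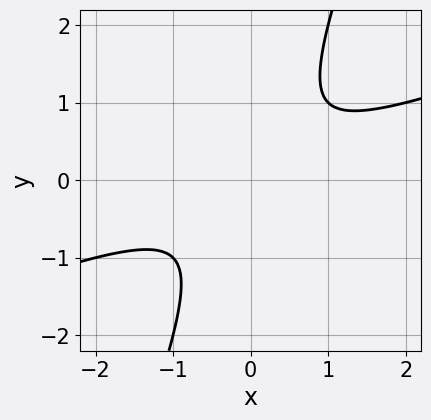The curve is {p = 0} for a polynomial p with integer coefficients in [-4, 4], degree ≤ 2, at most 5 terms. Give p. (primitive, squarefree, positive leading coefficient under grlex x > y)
The degree is 2 — no degree-1 curve has this shape.
Reading off the gridlines: the curve avoids every integer x-axis point in the box; no y-intercept at any integer in the box.
Putting this together gives p.

x^2 - 3*x*y + y^2 + 1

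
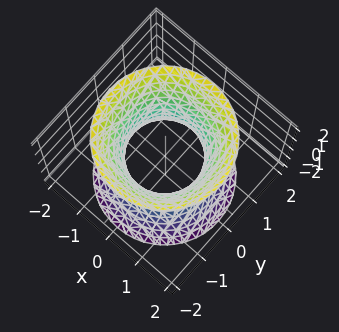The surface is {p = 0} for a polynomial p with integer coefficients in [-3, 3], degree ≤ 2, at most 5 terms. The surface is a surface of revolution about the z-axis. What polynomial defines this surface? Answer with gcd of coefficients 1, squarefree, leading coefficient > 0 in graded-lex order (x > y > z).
2*x^2 + 2*y^2 - z^2 - 2

The degree is 2 — the shape is more complex than any degree-1 surface.
Symmetries: rotational symmetry about the z-axis ⇒ p depends on x, y only through x² + y².
From the visible intercepts: among the integer gridlines, it crosses the x-axis at x ∈ {-1, 1}; a circular section at z = -1 has radius between 1 and 2.
The integer polynomial consistent with all of this is the stated p.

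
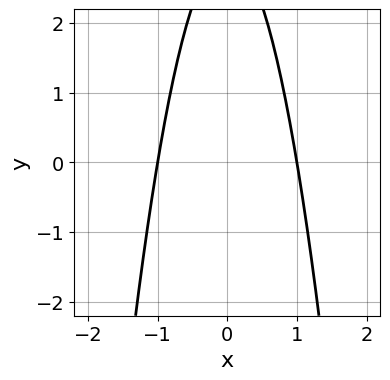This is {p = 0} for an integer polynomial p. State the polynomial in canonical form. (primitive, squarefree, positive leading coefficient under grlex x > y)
3*x^2 + y - 3

1. deg p = 2. No degree-1 curve has this shape.
2. Symmetries: mirror symmetry x ↦ −x ⇒ only even powers of x.
3. Checking where it meets the axes: the x-axis gridline crossings are at x ∈ {-1, 1}; the curve avoids every integer y-axis point in the box.
4. These observations pin down the coefficients.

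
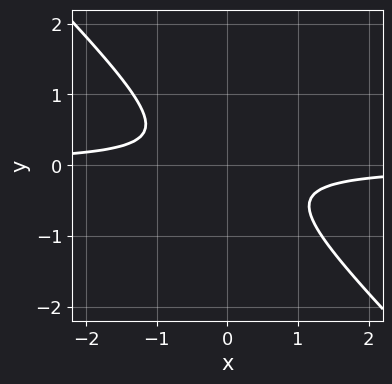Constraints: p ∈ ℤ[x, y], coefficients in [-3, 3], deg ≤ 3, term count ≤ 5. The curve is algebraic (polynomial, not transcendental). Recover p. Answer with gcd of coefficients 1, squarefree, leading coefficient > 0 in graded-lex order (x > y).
3*x*y + 3*y^2 + 1

(a) deg p = 2. No degree-1 curve has this shape.
(b) From the axis intercepts and sections: it misses every integer gridline on the y-axis; the curve avoids every integer x-axis point in the box.
(c) The integer polynomial consistent with all of this is the stated p.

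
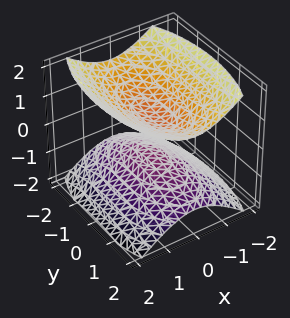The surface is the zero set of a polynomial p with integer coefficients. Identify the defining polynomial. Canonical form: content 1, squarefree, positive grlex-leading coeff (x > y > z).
3*x^2 + y^2 - 3*z^2 + 1

(a) There are 2 components.
(b) deg p = 2.
(c) Symmetries: it's symmetric under x → −x, forcing even powers of x; mirror symmetry y ↦ −y ⇒ only even powers of y; it's symmetric under z → −z, forcing even powers of z.
(d) From the visible intercepts: no x-intercept at any integer in the box; the surface avoids every integer y-axis point in the box.
(e) These observations pin down the coefficients.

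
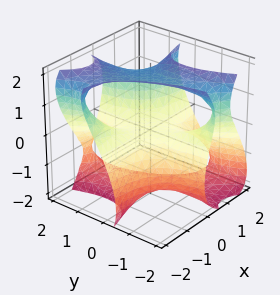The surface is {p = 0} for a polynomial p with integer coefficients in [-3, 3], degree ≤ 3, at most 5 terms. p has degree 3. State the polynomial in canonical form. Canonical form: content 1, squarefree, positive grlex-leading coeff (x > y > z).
3*x^2*y - x^2*z + 2*x*y^2 + z^3 - 3*z

1. Degree: the shape is more complex than any degree-2 surface, so deg p = 3.
2. Against the integer gridlines: every point of the y-axis in the box is on the surface; it meets the z-axis at z = 0 (among the integer gridlines); the visible x-axis segment lies entirely on the surface.
3. Putting this together gives p.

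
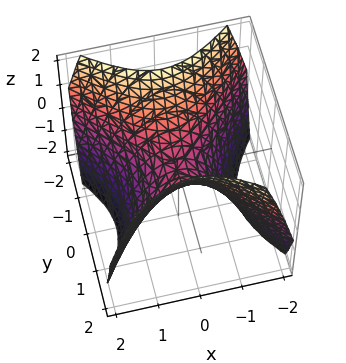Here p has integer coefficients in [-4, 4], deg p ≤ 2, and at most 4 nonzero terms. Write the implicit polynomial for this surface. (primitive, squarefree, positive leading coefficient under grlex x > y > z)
x^2 - y^2 + z

(a) Degree: a saddle surface; a quadric, so deg p = 2.
(b) Symmetries: it's symmetric under x → −x, forcing even powers of x; the y ↦ −y reflection is a symmetry, so y appears only in even powers.
(c) Checking where it meets the axes: it meets the z-axis at z = 0 (among the integer gridlines); it meets the x-axis at x = 0 (among the integer gridlines).
(d) These observations pin down the coefficients.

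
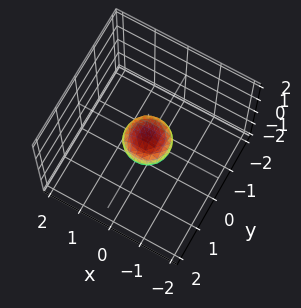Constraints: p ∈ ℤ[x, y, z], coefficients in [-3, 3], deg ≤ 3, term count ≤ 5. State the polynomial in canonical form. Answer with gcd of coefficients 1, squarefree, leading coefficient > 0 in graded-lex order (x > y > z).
1. deg p = 2. A closed, bounded, convex surface; a quadric.
2. Symmetries: rotational symmetry about the z-axis ⇒ p depends on x, y only through x² + y²; it's symmetric under z → −z, forcing even powers of z.
3. From the axis intercepts and sections: a circular section at z = 0 has radius between 0 and 1.
4. Together with the visible shape, these determine p as stated.

2*x^2 + 2*y^2 + 3*z^2 - 1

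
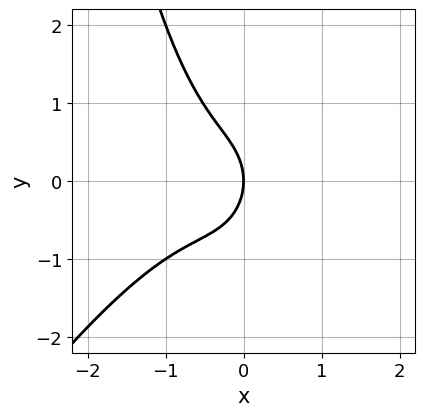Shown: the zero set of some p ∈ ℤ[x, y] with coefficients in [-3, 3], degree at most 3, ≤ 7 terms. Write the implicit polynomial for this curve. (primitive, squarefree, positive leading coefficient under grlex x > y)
3*x^3 - 2*x^2*y + 2*x^2 + 2*y^2 + 3*x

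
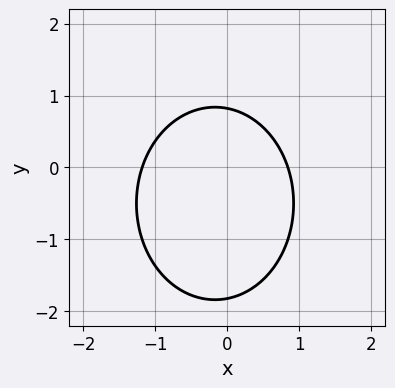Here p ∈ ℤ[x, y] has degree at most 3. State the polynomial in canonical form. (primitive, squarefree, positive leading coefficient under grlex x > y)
3*x^2 + 2*y^2 + x + 2*y - 3

(a) deg p = 2. No degree-1 curve has this shape.
(b) The integer polynomial consistent with all of this is the stated p.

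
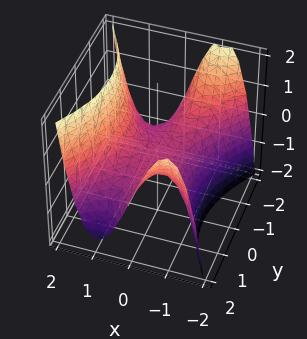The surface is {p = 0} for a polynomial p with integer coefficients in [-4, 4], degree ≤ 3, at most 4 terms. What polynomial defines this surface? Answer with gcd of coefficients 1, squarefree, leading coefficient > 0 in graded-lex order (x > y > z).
3*x^3 - 2*x*y^2 - 3*z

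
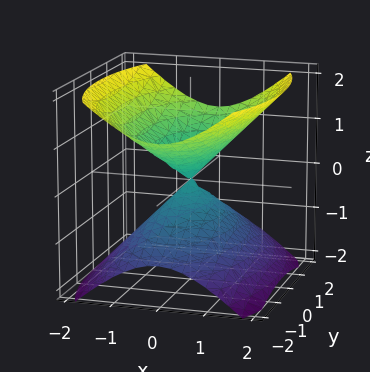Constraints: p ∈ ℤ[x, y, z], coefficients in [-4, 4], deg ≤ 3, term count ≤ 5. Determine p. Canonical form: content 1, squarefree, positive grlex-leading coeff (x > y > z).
First, the picture has 2 separate pieces. They look like related sheets of one shape, so recover p as a whole.
Next, deg p = 2. A double cone through the origin; a quadric.
Then, symmetries: the x ↦ −x reflection is a symmetry, so x appears only in even powers; the z ↦ −z reflection is a symmetry, so z appears only in even powers; it's symmetric under y → −y, forcing even powers of y.
Next, reading off the gridlines: it meets the x-axis at x = 0 (among the integer gridlines); one z-axis crossing is at z = 0; it meets the y-axis at y = 0 (among the integer gridlines).
Finally, these observations pin down the coefficients.

3*x^2 + y^2 - 3*z^2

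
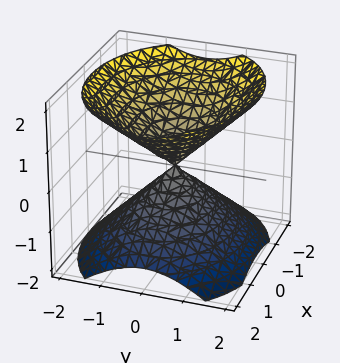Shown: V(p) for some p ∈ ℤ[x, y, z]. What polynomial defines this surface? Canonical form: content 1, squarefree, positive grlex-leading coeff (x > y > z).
I count 2 distinct pieces. They look like related sheets of one shape, so recover p as a whole.
The degree is 2 — two nappes meeting at a single point; a quadric.
Symmetries: the y ↦ −y reflection is a symmetry, so y appears only in even powers; the z ↦ −z reflection is a symmetry, so z appears only in even powers; it's symmetric under x → −x, forcing even powers of x.
Checking where it meets the axes: it meets the x-axis at x = 0 (among the integer gridlines); it crosses the z-axis at the gridline z = 0; it crosses the y-axis at the gridline y = 0.
The integer polynomial consistent with all of this is the stated p.

2*x^2 + 3*y^2 - 3*z^2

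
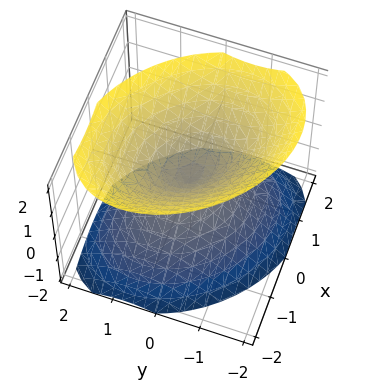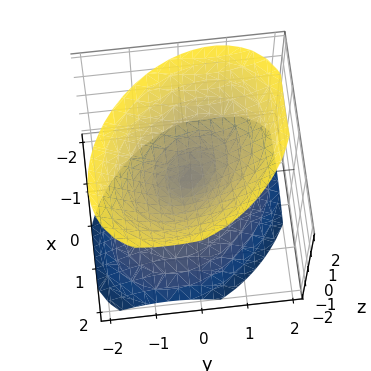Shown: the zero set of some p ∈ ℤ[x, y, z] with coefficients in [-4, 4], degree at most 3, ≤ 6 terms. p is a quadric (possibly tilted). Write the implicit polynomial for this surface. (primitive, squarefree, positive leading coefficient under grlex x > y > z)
3*x^2 + 2*x*y + 3*y^2 - 3*z^2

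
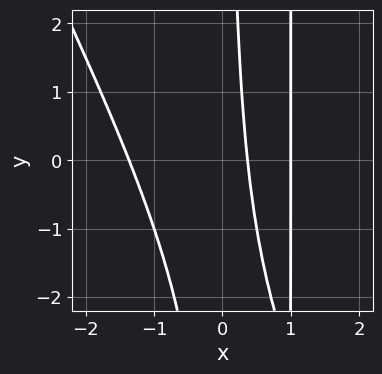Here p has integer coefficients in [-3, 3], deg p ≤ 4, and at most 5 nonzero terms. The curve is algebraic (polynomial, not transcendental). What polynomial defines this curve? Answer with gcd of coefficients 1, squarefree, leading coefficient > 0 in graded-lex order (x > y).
2*x^3 + x^2*y - x*y - 3*x + 1

The degree is 3 — the shape is more complex than any degree-2 curve.
Observable constraints: no y-intercept at any integer in the box; it meets the x-axis at x = 1 (among the integer gridlines).
Fitting integer coefficients to these (and the overall shape) gives p.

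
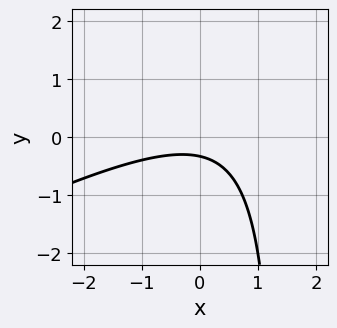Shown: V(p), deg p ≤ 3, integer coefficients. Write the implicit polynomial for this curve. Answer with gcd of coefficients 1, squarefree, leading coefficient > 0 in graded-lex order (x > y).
(a) deg p = 2. The shape is more complex than any degree-1 curve.
(b) From the axis intercepts and sections: it misses every integer gridline on the x-axis.
(c) Putting this together gives p.

x^2 - 2*x*y + 3*y + 1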